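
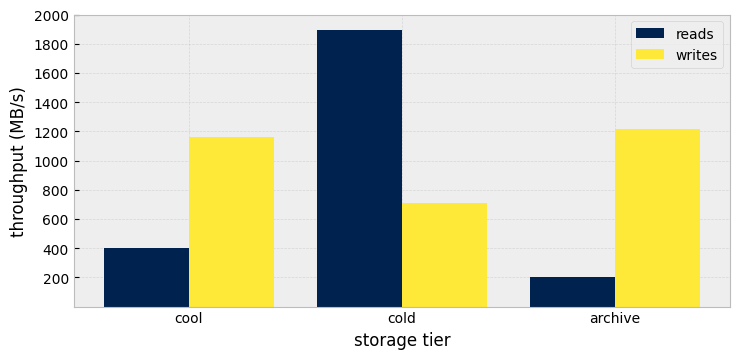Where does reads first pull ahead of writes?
cold

cool: reads ≈ 400 vs writes ≈ 1200 (not yet); cold: reads ≈ 1800 vs writes ≈ 800 (first crossover).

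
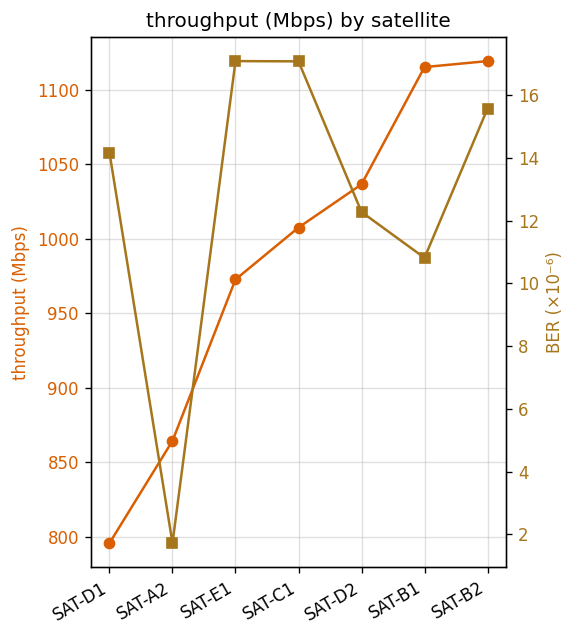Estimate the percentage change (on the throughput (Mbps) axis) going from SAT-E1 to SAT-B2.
≈ +15.8%

SAT-E1 ≈ 950, SAT-B2 ≈ 1100; (1100 − 950) / 950 ≈ +15.8%.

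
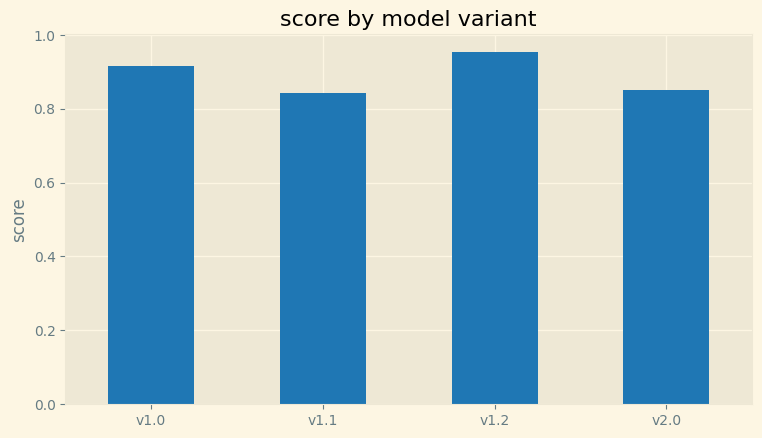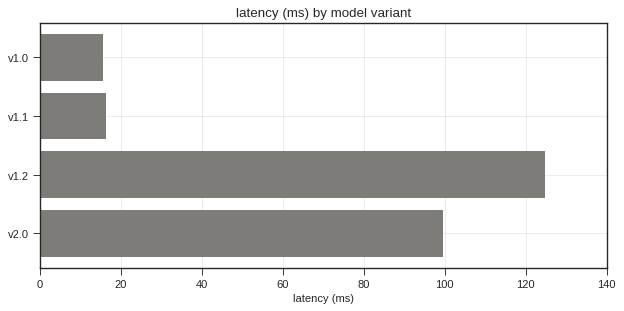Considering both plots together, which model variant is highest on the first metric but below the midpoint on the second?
v1.0

Chart 2 median latency (ms) ≈ 60; below-median model variants: v1.0, v1.1. Among those, v1.0 has the highest score (≈ 0.9).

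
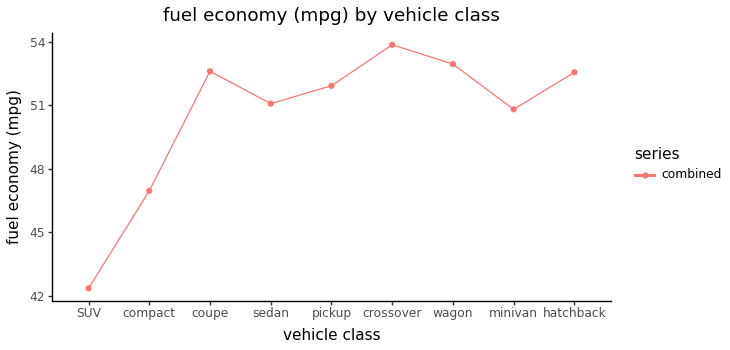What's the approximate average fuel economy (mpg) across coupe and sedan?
(53 + 51) / 2 ≈ 52.

≈ 52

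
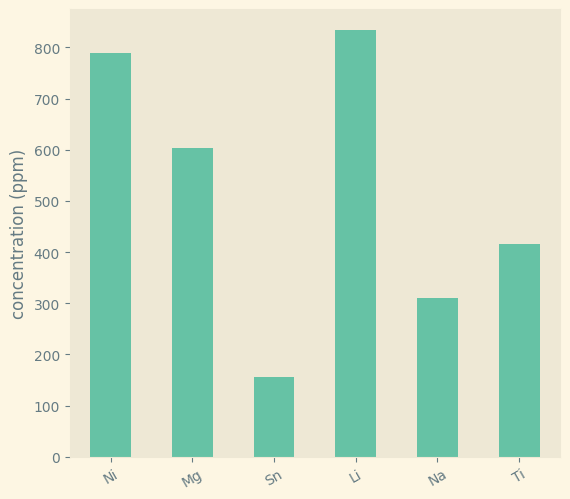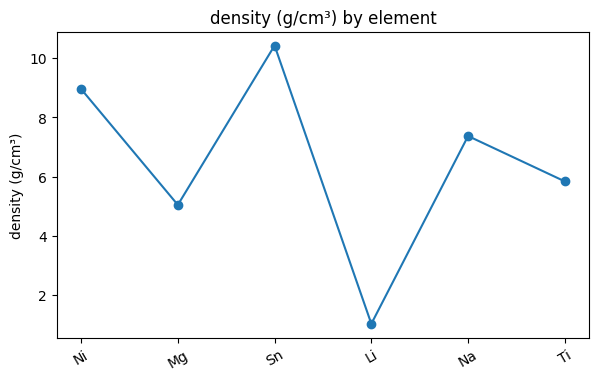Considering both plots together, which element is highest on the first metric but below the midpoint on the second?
Chart 2 median density (g/cm³) ≈ 7; below-median elements: Mg, Li, Ti. Among those, Li has the highest concentration (ppm) (≈ 800).

Li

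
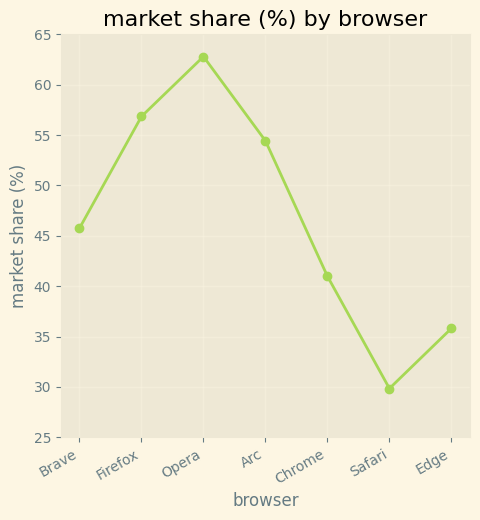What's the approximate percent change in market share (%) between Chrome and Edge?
Chrome ≈ 40, Edge ≈ 35; (35 − 40) / 40 ≈ -12.5%.

≈ -12.5%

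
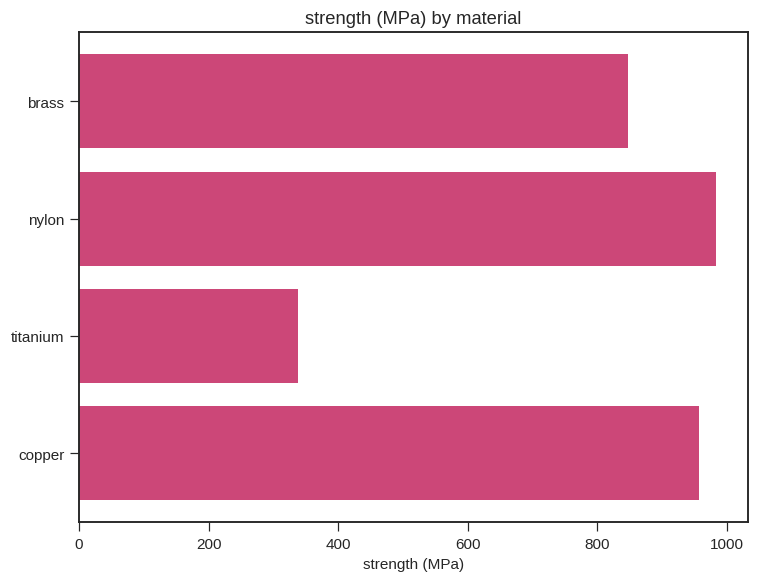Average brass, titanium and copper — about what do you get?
≈ 700

(800 + 300 + 1000) / 3 ≈ 700.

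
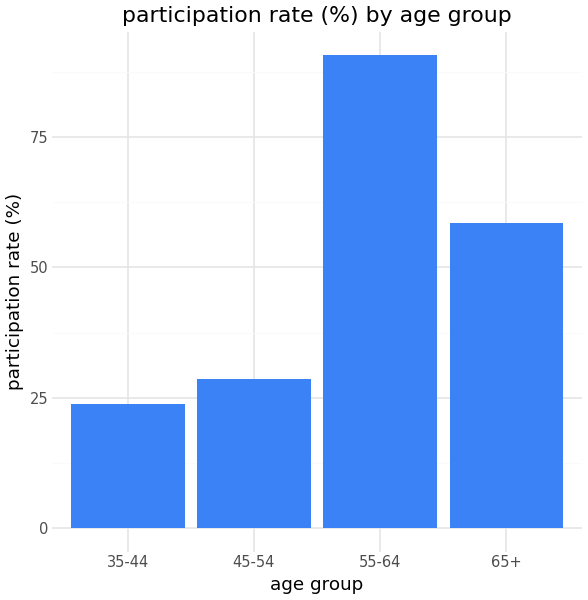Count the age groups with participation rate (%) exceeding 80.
1

Above 80: 55-64.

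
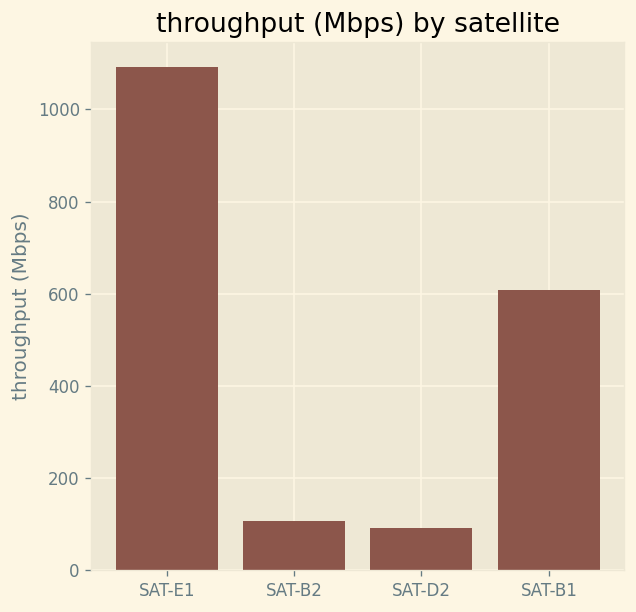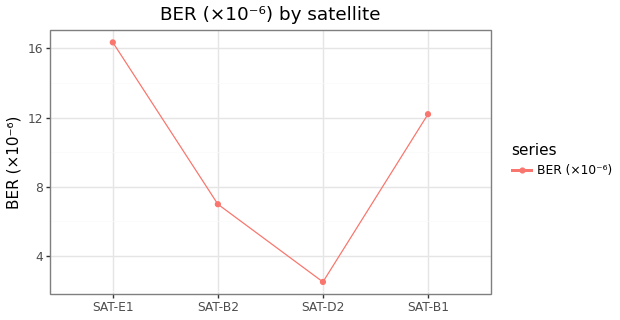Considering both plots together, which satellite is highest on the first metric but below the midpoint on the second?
SAT-B2

Chart 2 median BER (×10⁻⁶) ≈ 10; below-median satellites: SAT-B2, SAT-D2. Among those, SAT-B2 has the highest throughput (Mbps) (≈ 200).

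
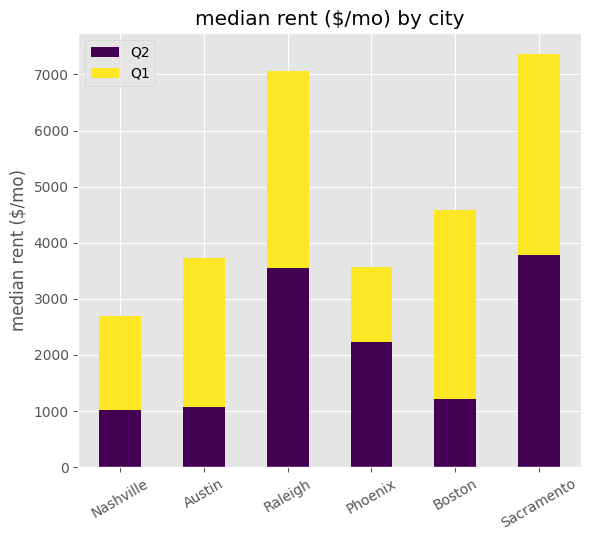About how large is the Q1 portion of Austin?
Q1 top ≈ 4000, bottom ≈ 1000; segment ≈ 3000.

≈ 3000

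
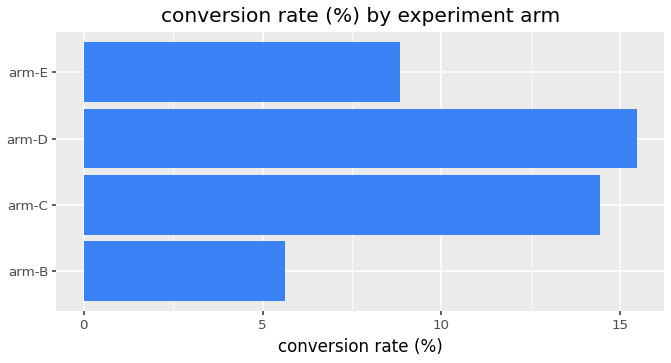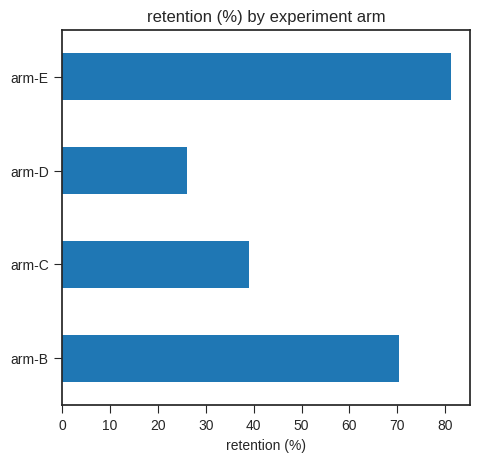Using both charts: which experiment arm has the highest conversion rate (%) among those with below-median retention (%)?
Chart 2 median retention (%) ≈ 50; below-median experiment arms: arm-C, arm-D. Among those, arm-D has the highest conversion rate (%) (≈ 16).

arm-D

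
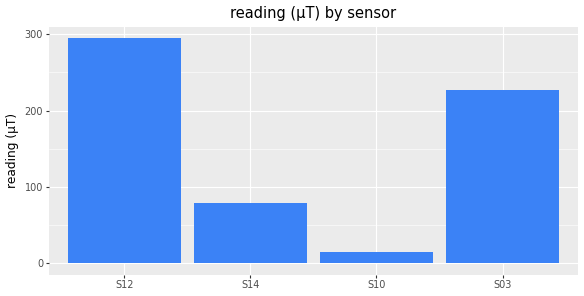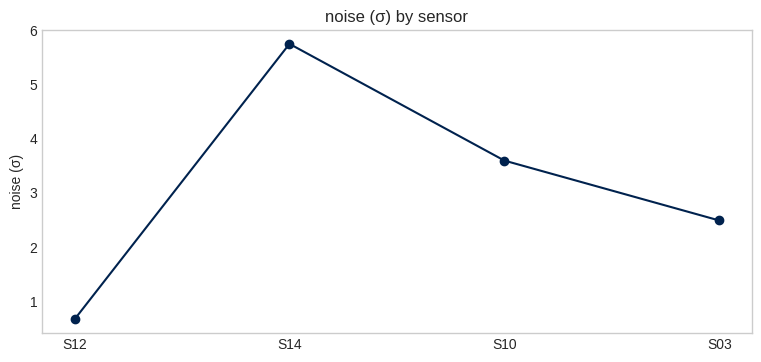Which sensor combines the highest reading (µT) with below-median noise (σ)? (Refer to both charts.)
S12

Chart 2 median noise (σ) ≈ 3; below-median sensors: S12, S03. Among those, S12 has the highest reading (µT) (≈ 300).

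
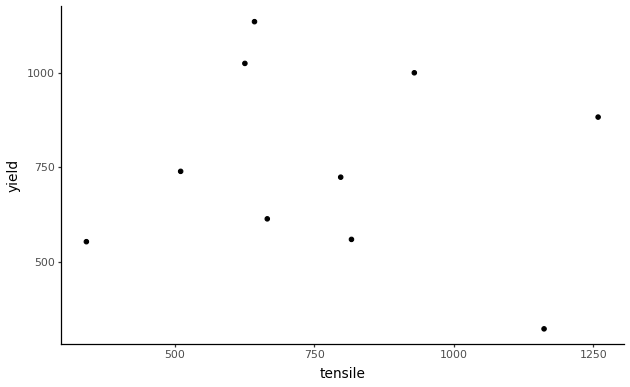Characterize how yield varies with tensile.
Points are roughly uncorrelated; weak (|r| ≈ 0.1).

no clear correlation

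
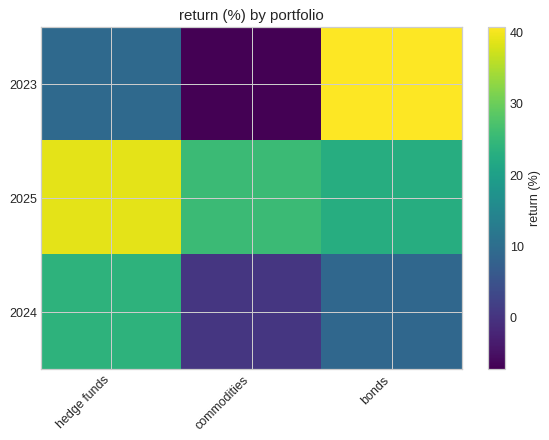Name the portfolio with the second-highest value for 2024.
bonds

Top 3 for 2024: hedge funds ≈ 25, bonds ≈ 10, commodities ≈ 0.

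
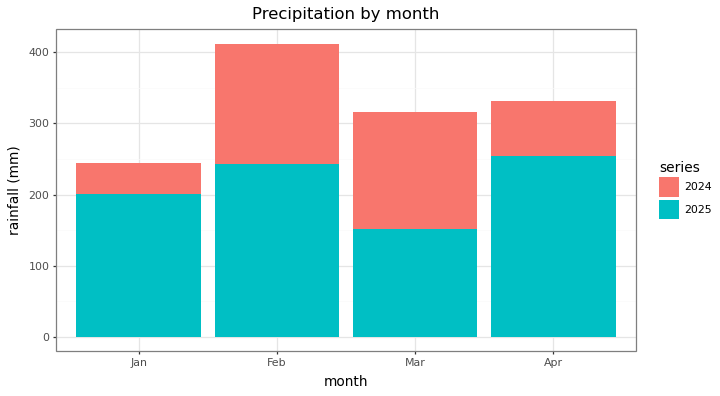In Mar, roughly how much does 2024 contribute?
≈ 150

2024 top ≈ 300, bottom ≈ 150; segment ≈ 150.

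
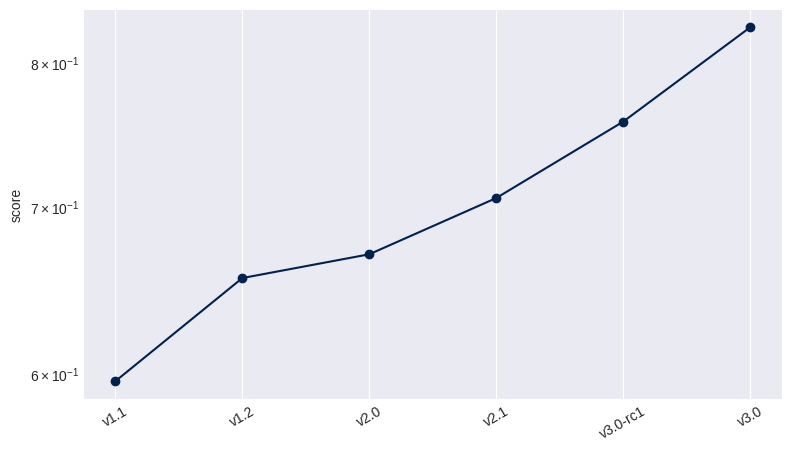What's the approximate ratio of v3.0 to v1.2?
v3.0 ≈ 0.82, v1.2 ≈ 0.66; 0.82/0.66 ≈ 1.24.

≈ 1.24×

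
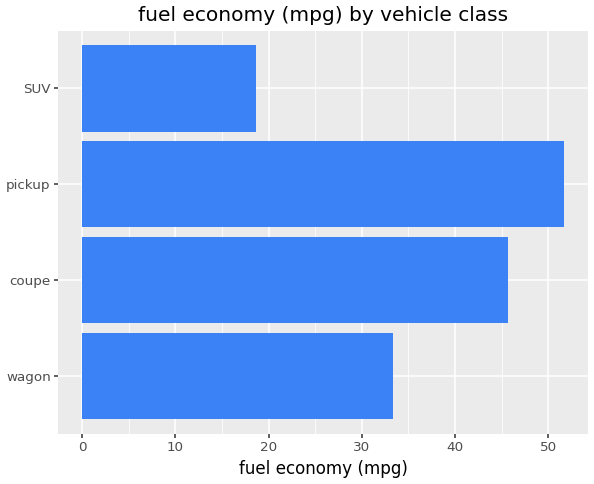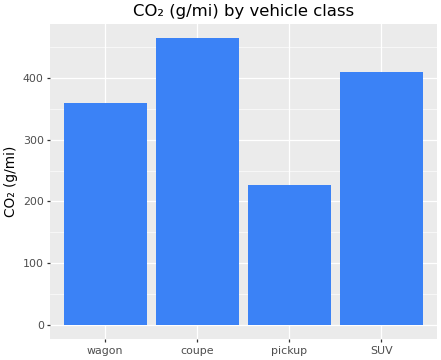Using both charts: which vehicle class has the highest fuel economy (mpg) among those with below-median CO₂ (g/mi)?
pickup

Chart 2 median CO₂ (g/mi) ≈ 400; below-median vehicle classes: wagon, pickup. Among those, pickup has the highest fuel economy (mpg) (≈ 50).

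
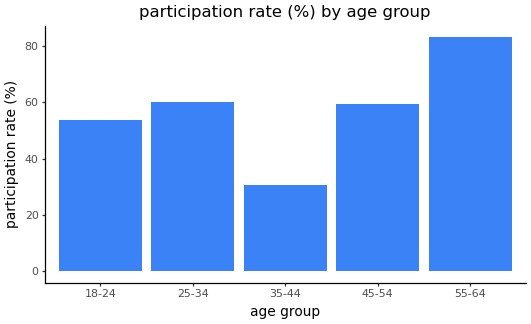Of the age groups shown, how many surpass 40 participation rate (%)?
4

Above 40: 18-24, 25-34, 45-54, 55-64.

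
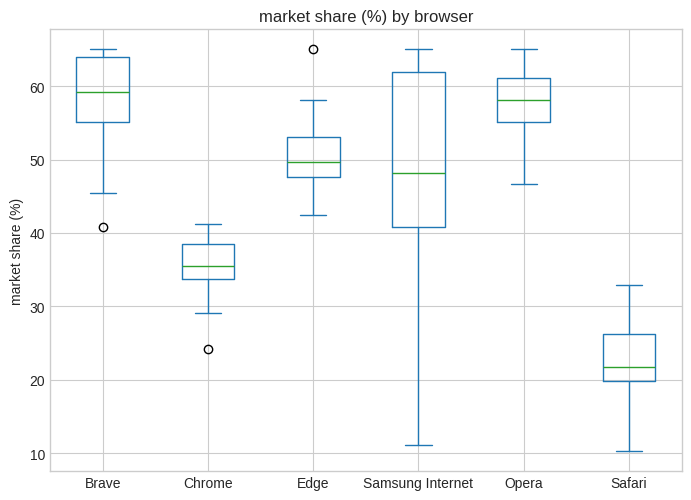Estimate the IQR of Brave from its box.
Q3 ≈ 65, Q1 ≈ 55; IQR ≈ 10.

≈ 10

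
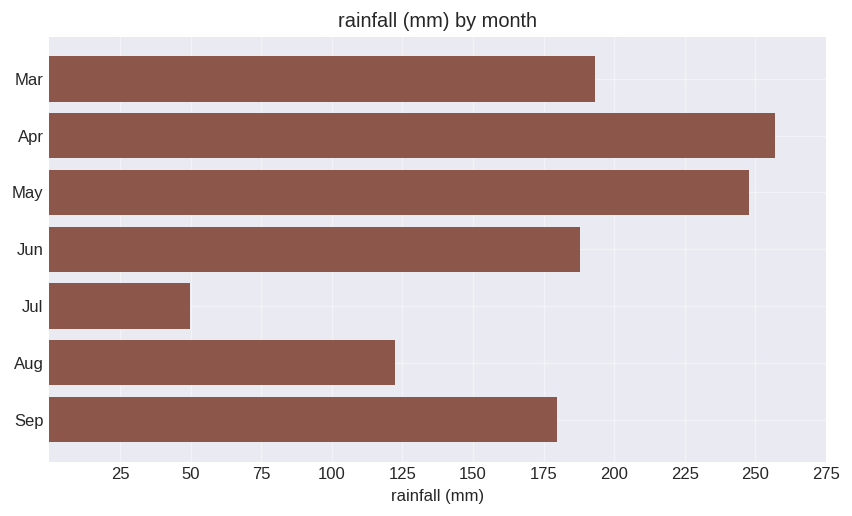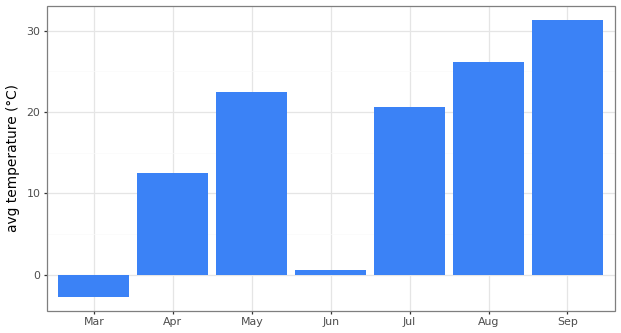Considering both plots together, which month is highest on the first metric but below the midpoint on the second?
Apr

Chart 2 median avg temperature (°C) ≈ 20; below-median months: Mar, Apr, Jun. Among those, Apr has the highest rainfall (mm) (≈ 250).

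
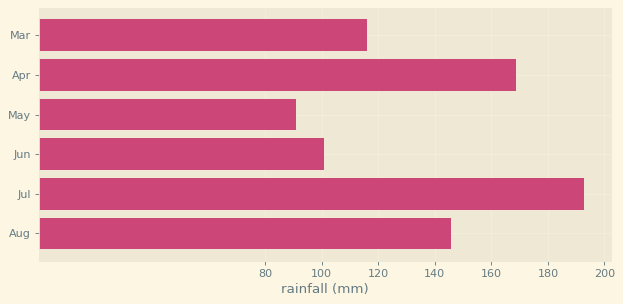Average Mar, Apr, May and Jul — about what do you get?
≈ 145

(120 + 160 + 100 + 200) / 4 ≈ 145.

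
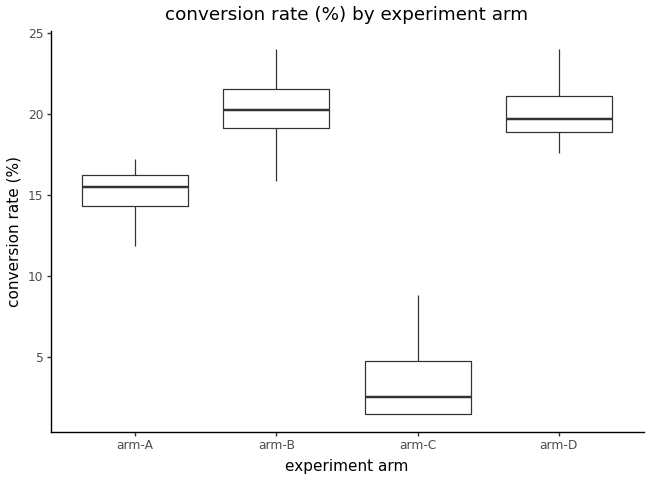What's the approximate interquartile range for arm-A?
≈ 2

Q3 ≈ 16, Q1 ≈ 14; IQR ≈ 2.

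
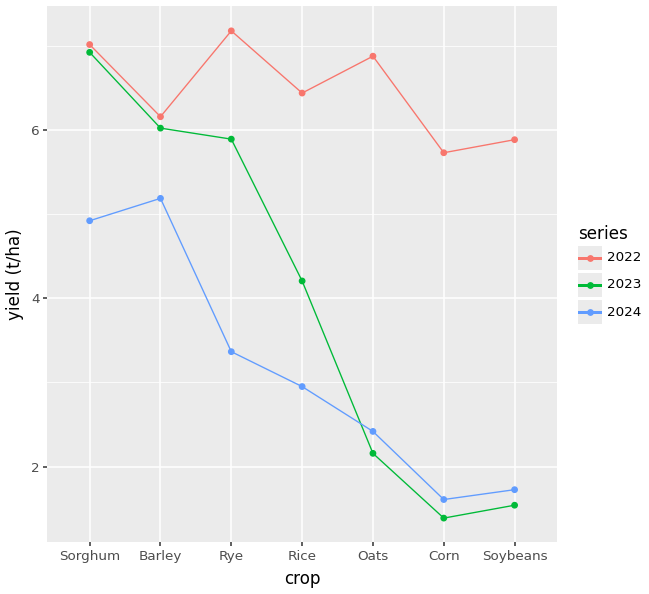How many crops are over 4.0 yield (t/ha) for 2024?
2

Above 4.0: Sorghum, Barley.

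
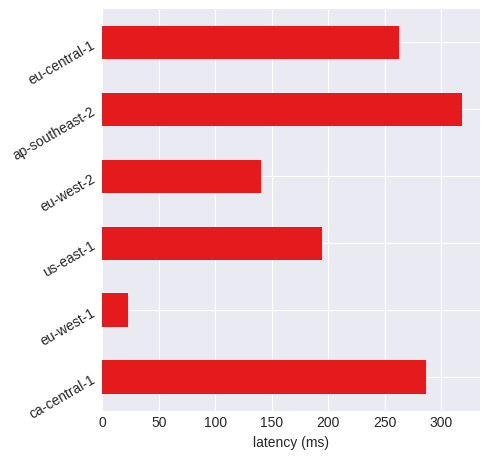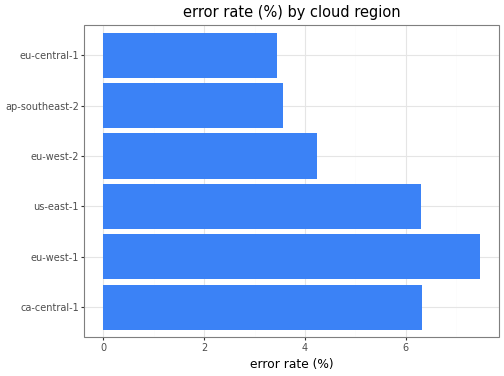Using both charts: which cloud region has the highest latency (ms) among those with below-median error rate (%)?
ap-southeast-2

Chart 2 median error rate (%) ≈ 5; below-median cloud regions: eu-west-2, ap-southeast-2, eu-central-1. Among those, ap-southeast-2 has the highest latency (ms) (≈ 300).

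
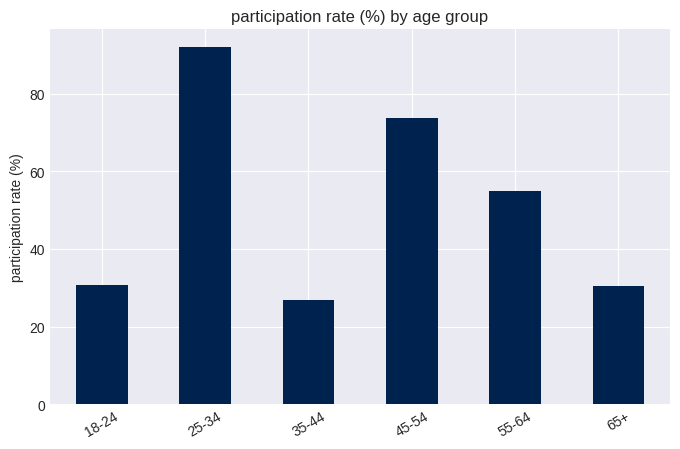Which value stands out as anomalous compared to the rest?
25-34 ≈ 90; the rest sit between ≈ 30 and ≈ 70.

25-34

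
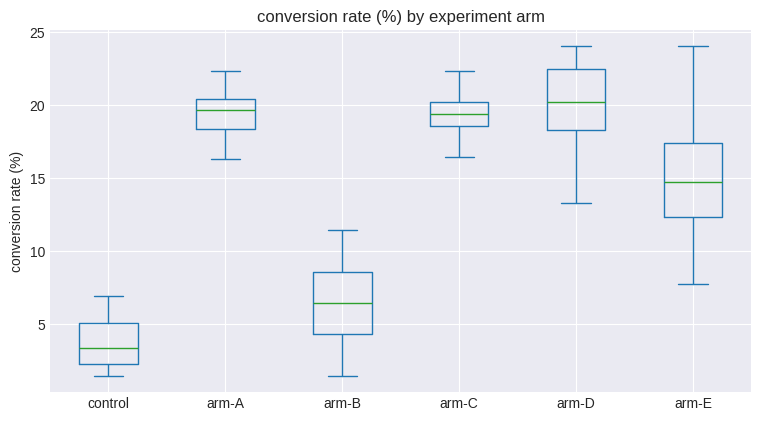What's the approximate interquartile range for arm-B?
Q3 ≈ 8, Q1 ≈ 4; IQR ≈ 4.

≈ 4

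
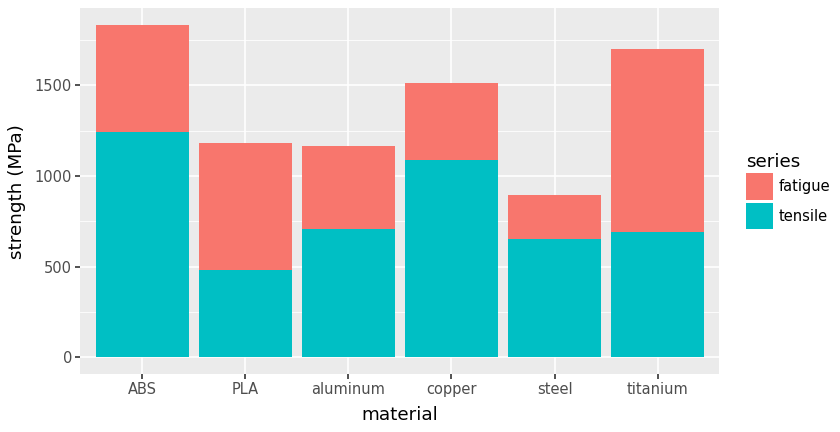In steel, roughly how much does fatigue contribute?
≈ 200

fatigue top ≈ 800, bottom ≈ 600; segment ≈ 200.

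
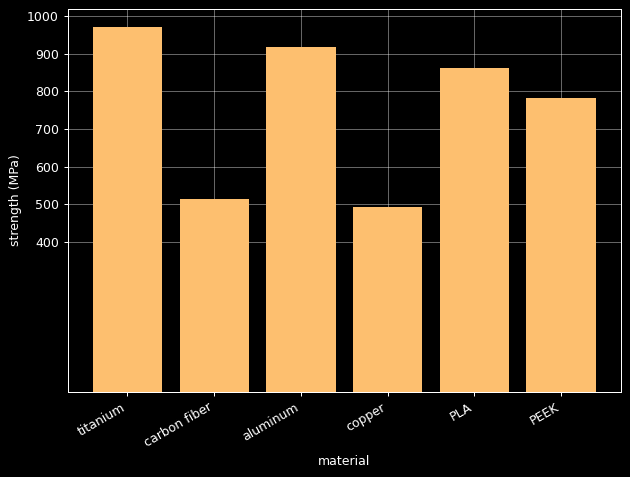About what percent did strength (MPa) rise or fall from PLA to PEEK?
PLA ≈ 900, PEEK ≈ 800; (800 − 900) / 900 ≈ -11.1%.

≈ -11.1%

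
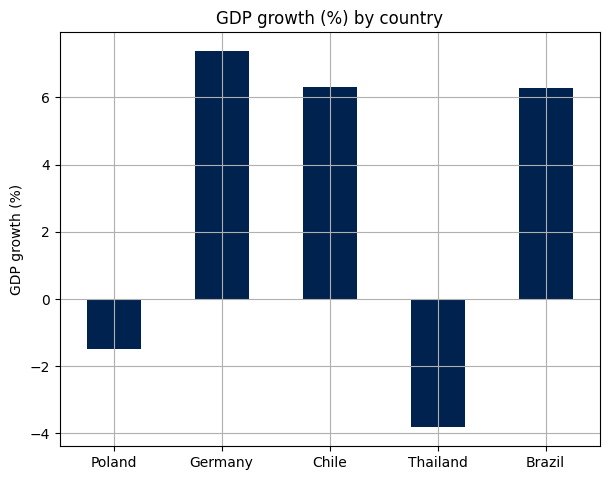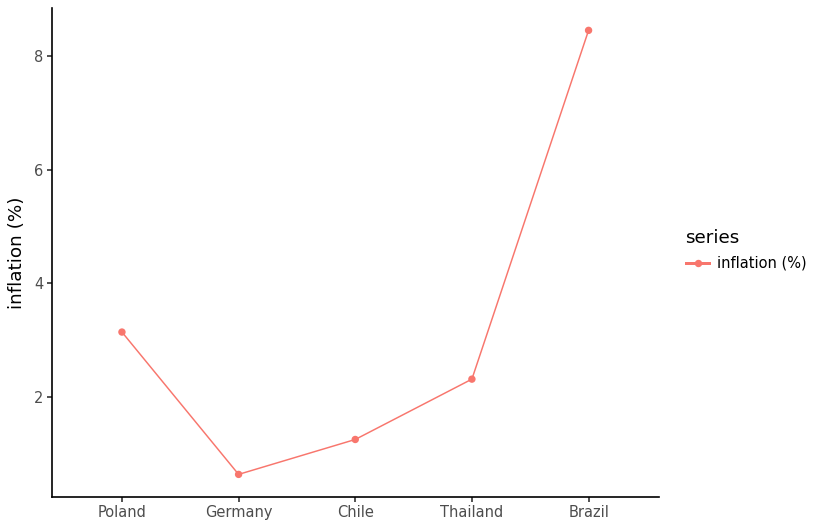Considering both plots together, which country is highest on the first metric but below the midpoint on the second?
Germany

Chart 2 median inflation (%) ≈ 2; below-median countries: Germany, Chile. Among those, Germany has the highest GDP growth (%) (≈ 7).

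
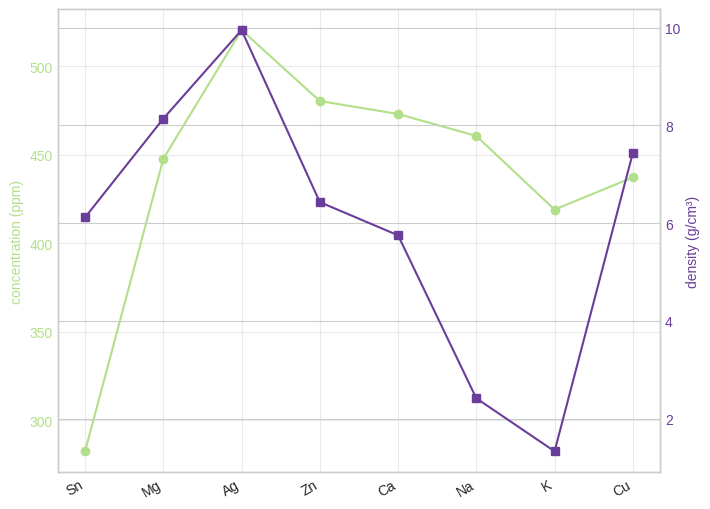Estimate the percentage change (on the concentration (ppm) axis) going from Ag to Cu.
Ag ≈ 520, Cu ≈ 440; (440 − 520) / 520 ≈ -15.4%.

≈ -15.4%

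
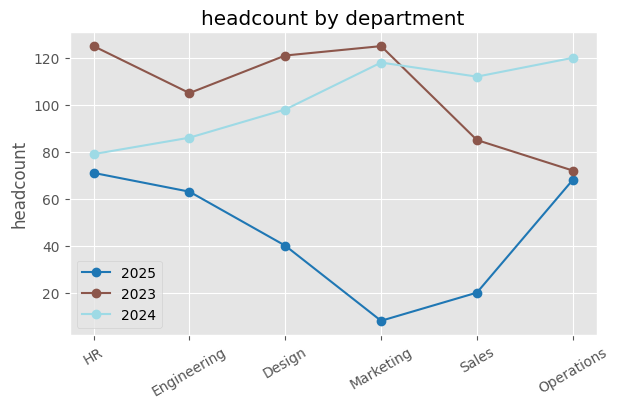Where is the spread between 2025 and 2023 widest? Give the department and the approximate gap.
Marketing: 2025 ≈ 10, 2023 ≈ 120 → gap ≈ 110. Next-largest (Design) is only ≈ 80.

Marketing, ≈ 110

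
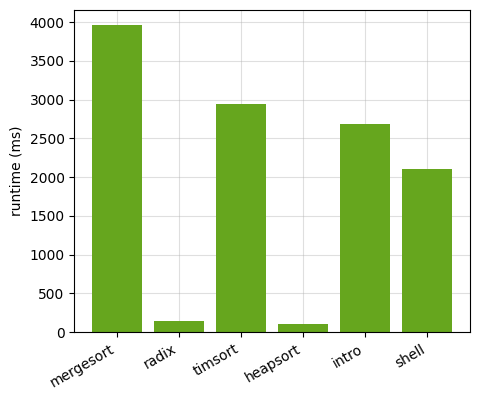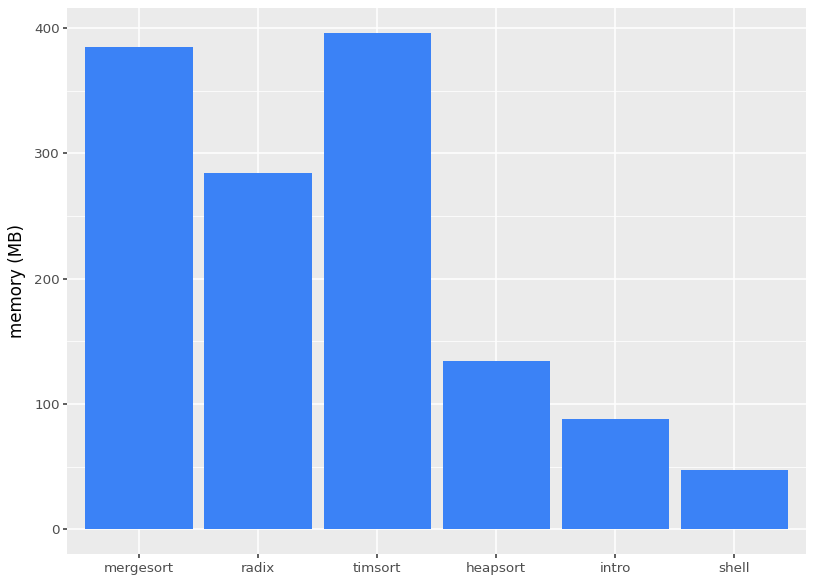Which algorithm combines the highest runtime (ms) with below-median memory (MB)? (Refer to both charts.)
intro

Chart 2 median memory (MB) ≈ 200; below-median algorithms: heapsort, intro, shell. Among those, intro has the highest runtime (ms) (≈ 2500).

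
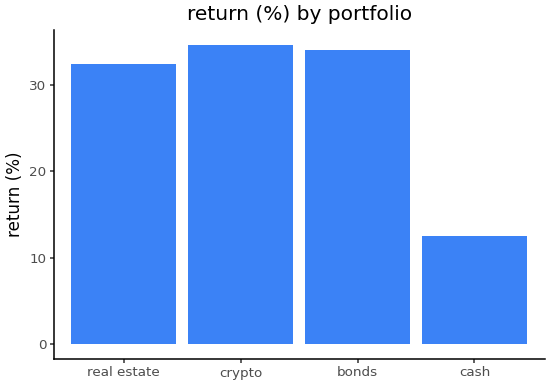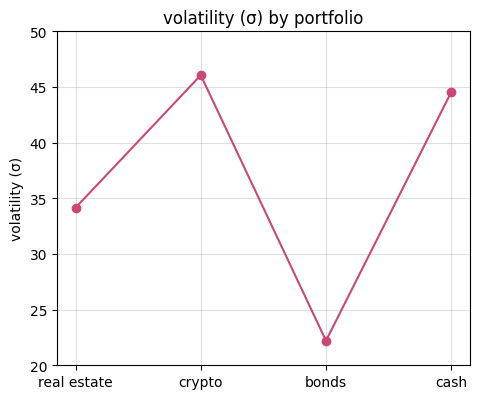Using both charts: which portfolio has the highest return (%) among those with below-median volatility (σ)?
Chart 2 median volatility (σ) ≈ 40; below-median portfolios: real estate, bonds. Among those, bonds has the highest return (%) (≈ 35).

bonds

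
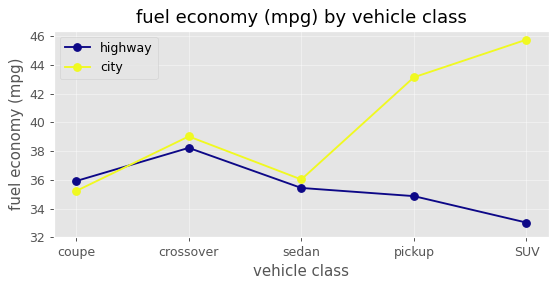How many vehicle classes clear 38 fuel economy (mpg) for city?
3

Above 38: crossover, pickup, SUV.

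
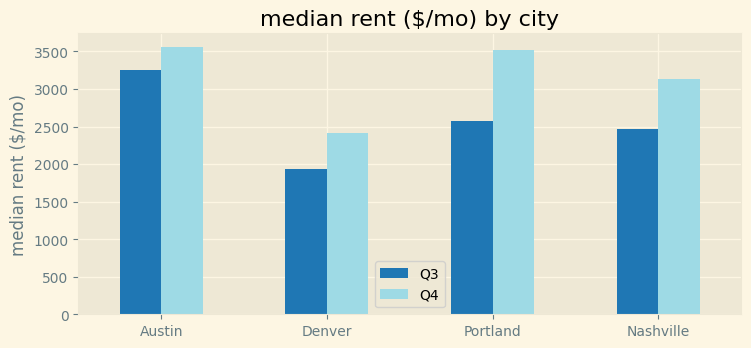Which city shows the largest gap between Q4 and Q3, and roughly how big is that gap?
Portland, ≈ 1000 $/mo

Portland: Q4 ≈ 3500, Q3 ≈ 2500 → gap ≈ 1000. Next-largest (Nashville) is only ≈ 500.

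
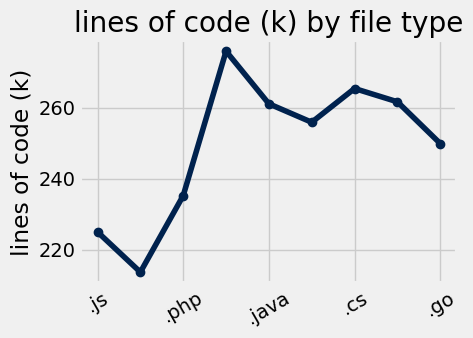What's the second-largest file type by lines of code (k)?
Top 3: .rb ≈ 280, .cs ≈ 270, .cpp ≈ 260.

.cs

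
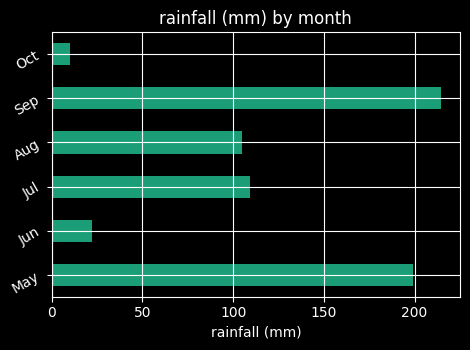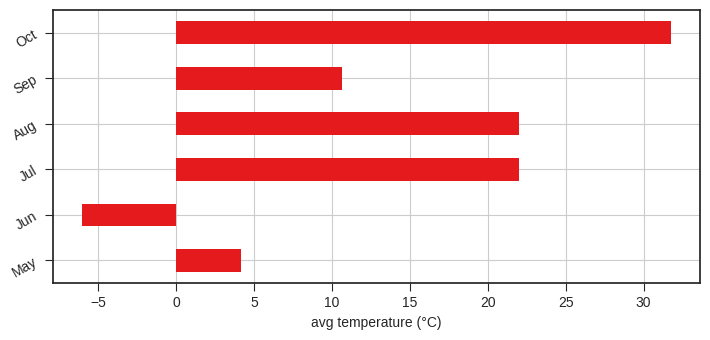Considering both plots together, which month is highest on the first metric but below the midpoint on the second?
Sep

Chart 2 median avg temperature (°C) ≈ 15; below-median months: May, Jun, Sep. Among those, Sep has the highest rainfall (mm) (≈ 220).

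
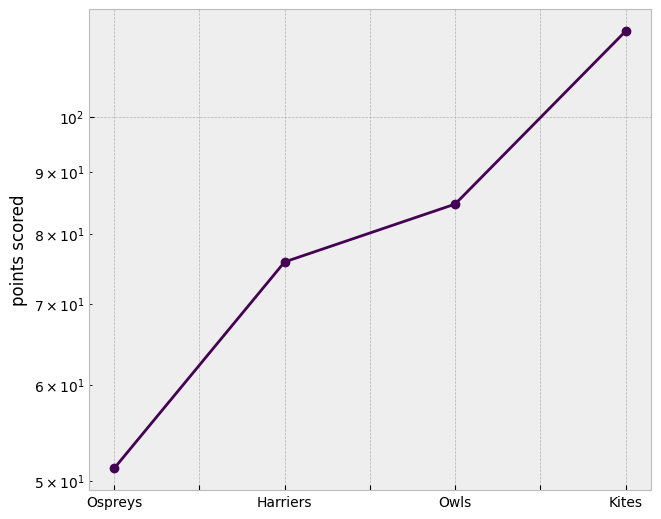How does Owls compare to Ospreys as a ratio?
Owls ≈ 80, Ospreys ≈ 50; 80/50 ≈ 1.6.

≈ 1.6×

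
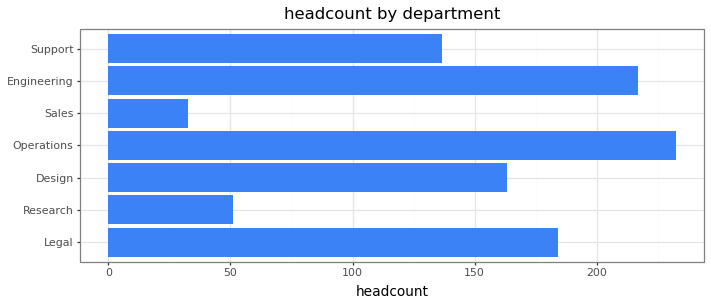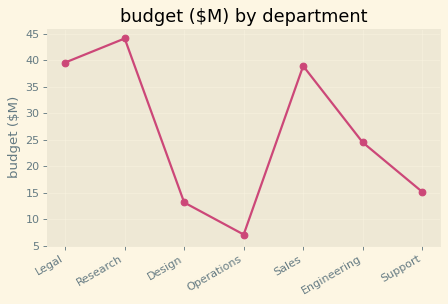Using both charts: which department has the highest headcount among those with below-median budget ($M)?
Chart 2 median budget ($M) ≈ 25; below-median departments: Design, Operations, Support. Among those, Operations has the highest headcount (≈ 225).

Operations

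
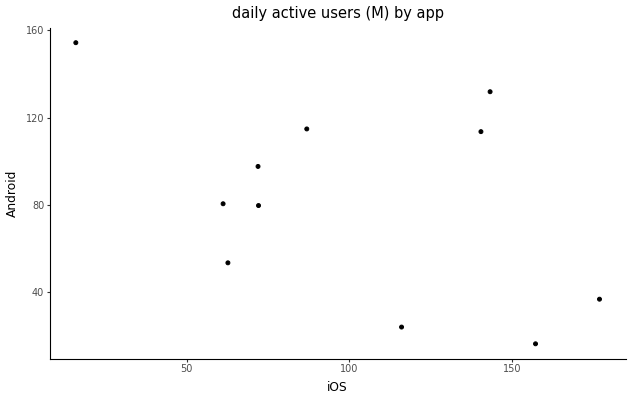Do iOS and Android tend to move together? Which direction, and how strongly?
Points are negatively correlated; moderate (|r| ≈ 0.5).

negative, moderate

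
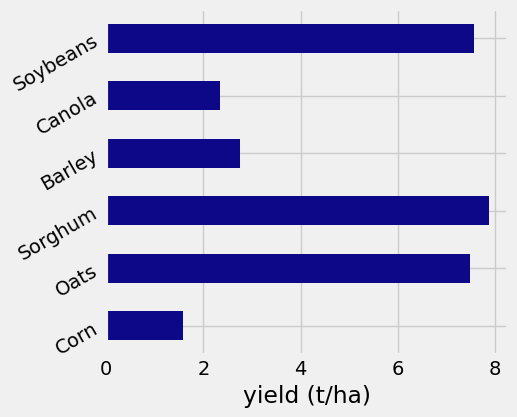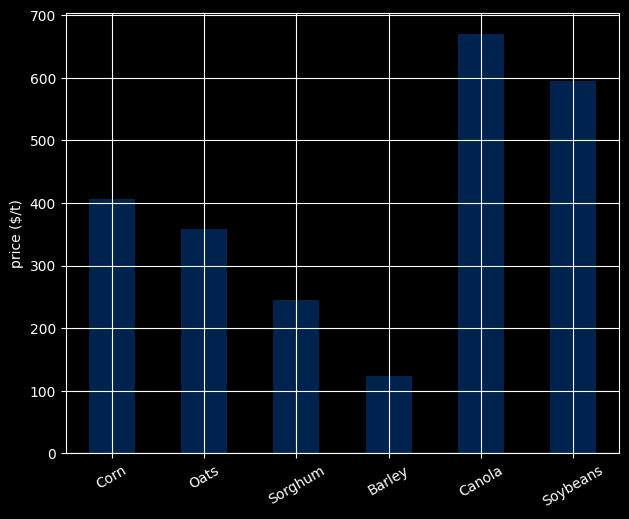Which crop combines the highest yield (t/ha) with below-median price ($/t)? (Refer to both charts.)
Sorghum

Chart 2 median price ($/t) ≈ 400; below-median crops: Oats, Sorghum, Barley. Among those, Sorghum has the highest yield (t/ha) (≈ 8).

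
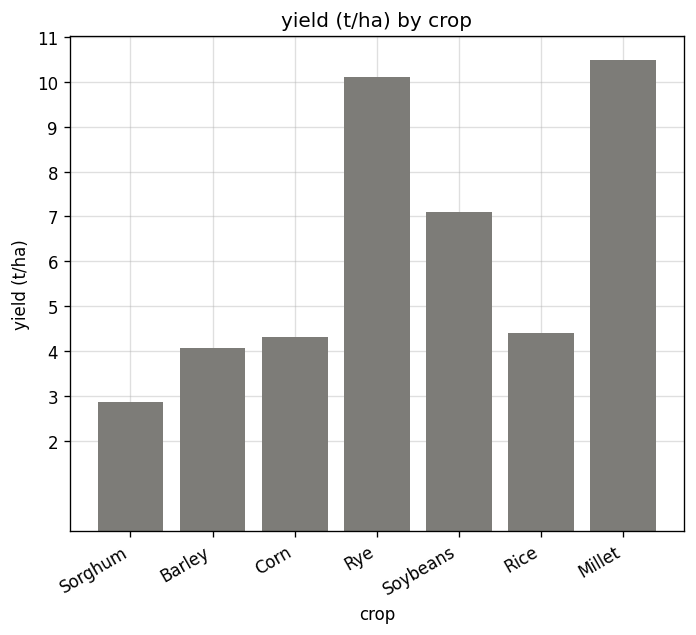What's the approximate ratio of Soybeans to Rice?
Soybeans ≈ 7, Rice ≈ 4; 7/4 ≈ 1.75.

≈ 1.75×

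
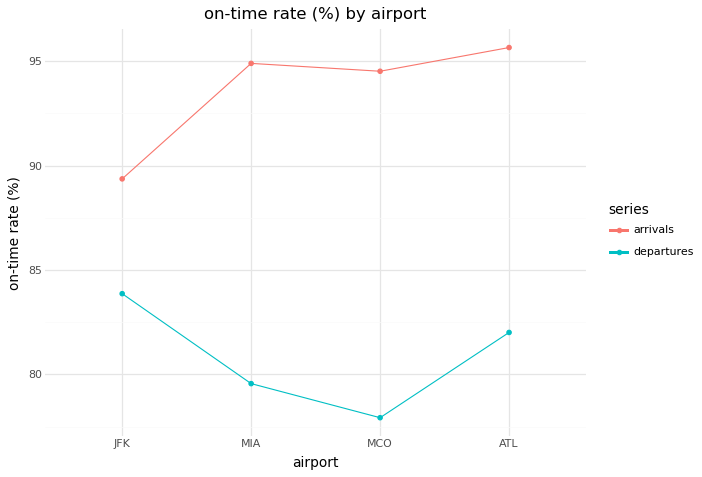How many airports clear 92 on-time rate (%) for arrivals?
Above 92: MIA, MCO, ATL.

3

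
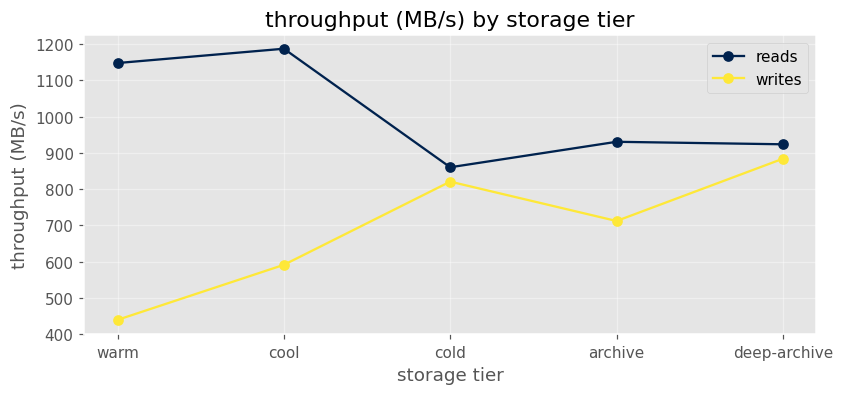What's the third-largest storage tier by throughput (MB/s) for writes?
Top 4 for writes: deep-archive ≈ 900, cold ≈ 800, archive ≈ 700, cool ≈ 600.

archive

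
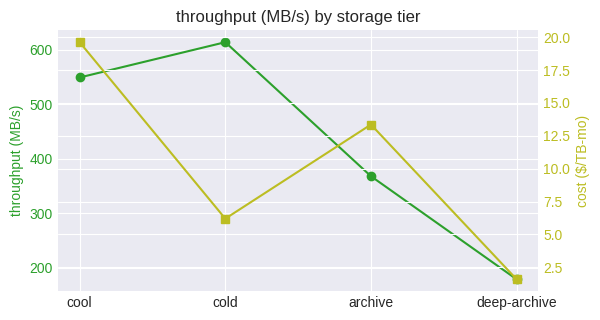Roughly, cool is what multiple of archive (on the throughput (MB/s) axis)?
≈ 1.57×

cool ≈ 550, archive ≈ 350; 550/350 ≈ 1.57.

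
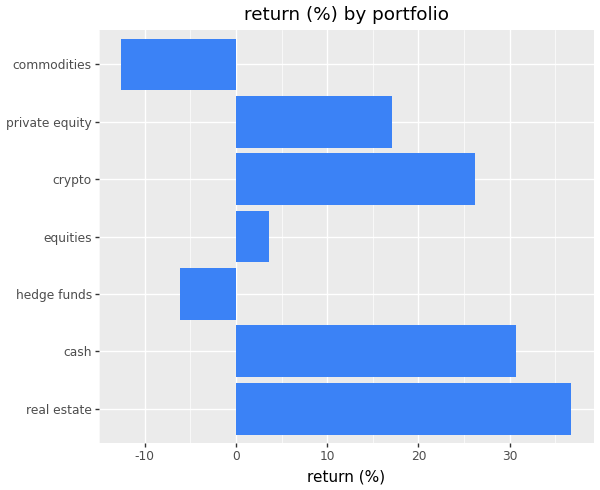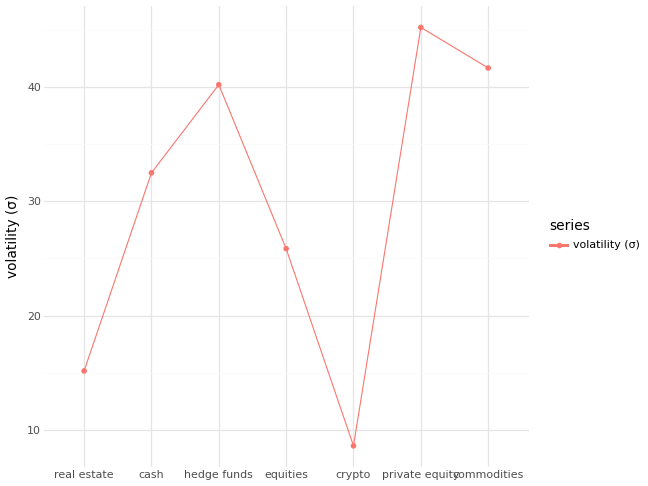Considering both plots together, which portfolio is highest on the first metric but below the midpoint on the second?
real estate

Chart 2 median volatility (σ) ≈ 30; below-median portfolios: real estate, equities, crypto. Among those, real estate has the highest return (%) (≈ 35).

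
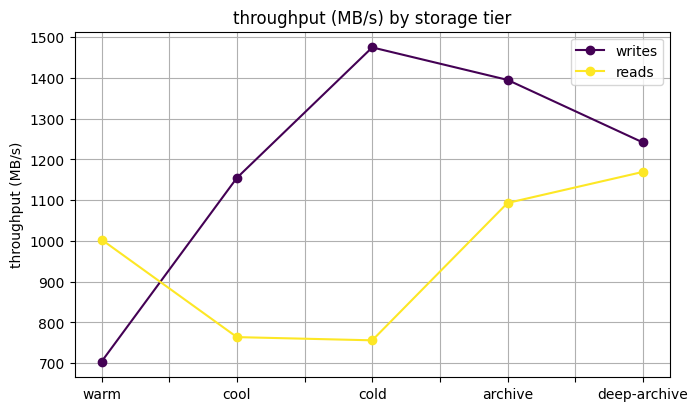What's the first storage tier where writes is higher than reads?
warm: writes ≈ 700 vs reads ≈ 1000 (not yet); cool: writes ≈ 1200 vs reads ≈ 800 (first crossover).

cool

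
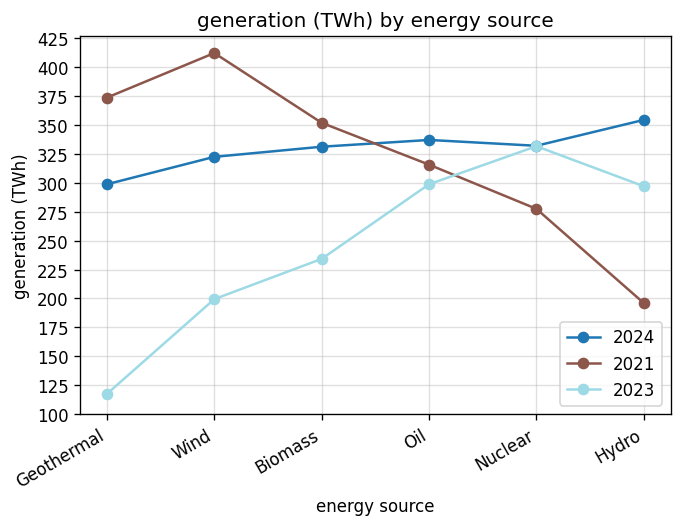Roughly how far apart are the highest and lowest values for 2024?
Max Hydro ≈ 350, min Geothermal ≈ 300; range ≈ 50.

≈ 50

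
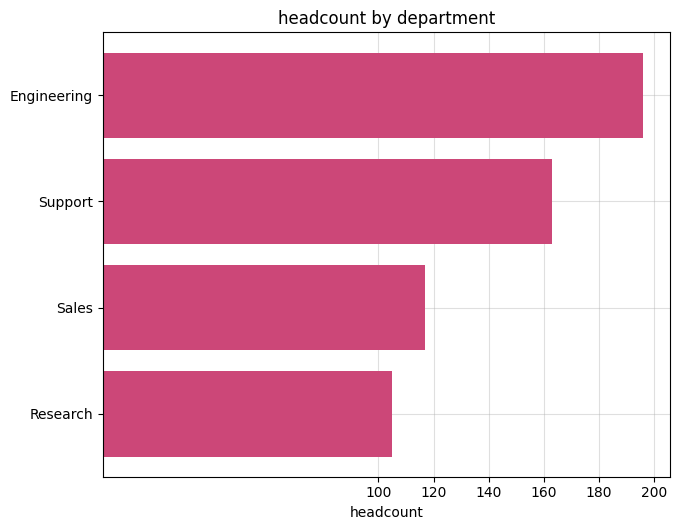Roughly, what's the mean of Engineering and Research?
≈ 150

(200 + 100) / 2 ≈ 150.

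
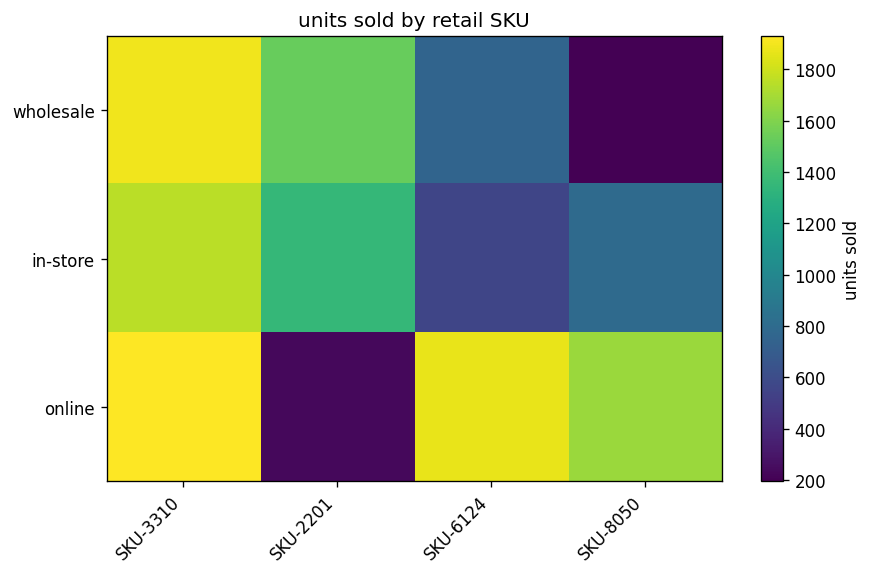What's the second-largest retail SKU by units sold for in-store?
SKU-2201

Top 3 for in-store: SKU-3310 ≈ 1800, SKU-2201 ≈ 1400, SKU-8050 ≈ 800.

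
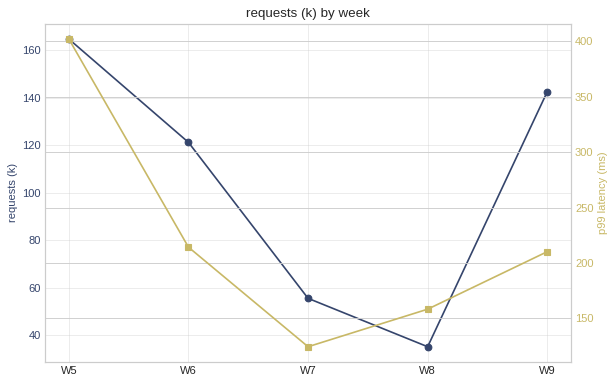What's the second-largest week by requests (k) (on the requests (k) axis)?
Top 3 (on the requests (k) axis): W5 ≈ 160, W9 ≈ 140, W6 ≈ 120.

W9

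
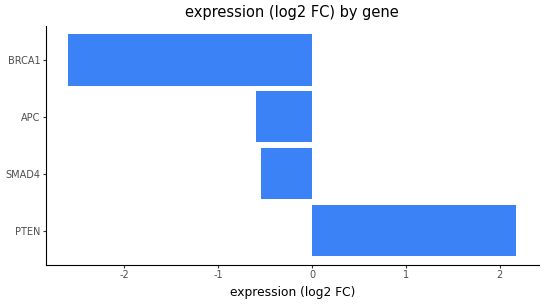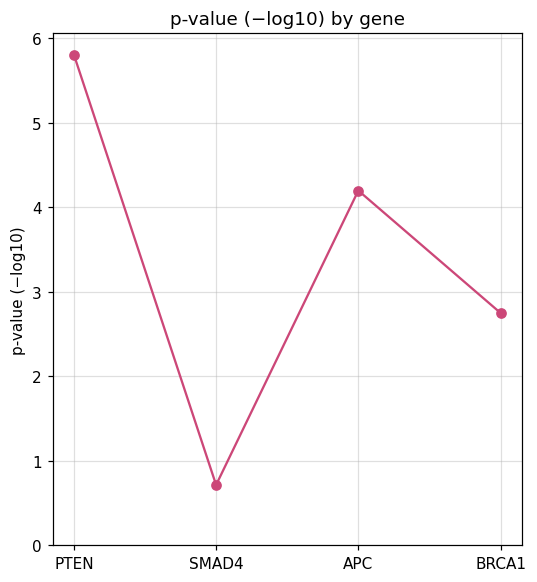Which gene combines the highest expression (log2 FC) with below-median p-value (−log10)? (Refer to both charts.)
Chart 2 median p-value (−log10) ≈ 3; below-median genes: SMAD4, BRCA1. Among those, SMAD4 has the highest expression (log2 FC) (≈ -0.6).

SMAD4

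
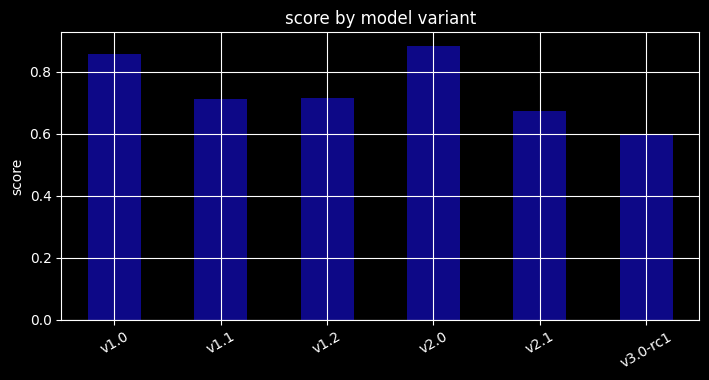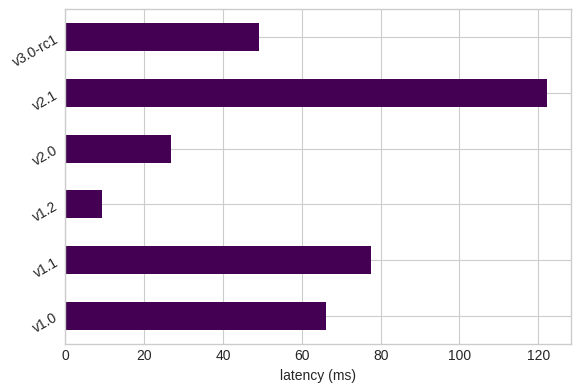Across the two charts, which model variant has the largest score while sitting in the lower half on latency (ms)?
Chart 2 median latency (ms) ≈ 60; below-median model variants: v1.2, v2.0, v3.0-rc1. Among those, v2.0 has the highest score (≈ 0.9).

v2.0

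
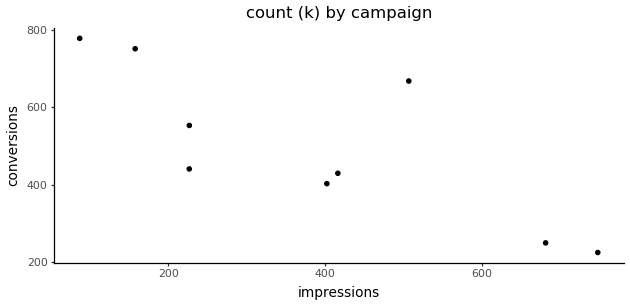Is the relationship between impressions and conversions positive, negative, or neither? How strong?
negative, strong

Points are negatively correlated; strong (|r| ≈ 0.8).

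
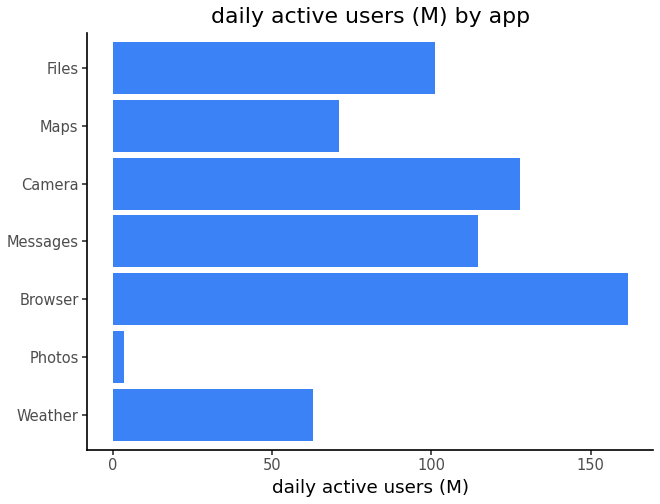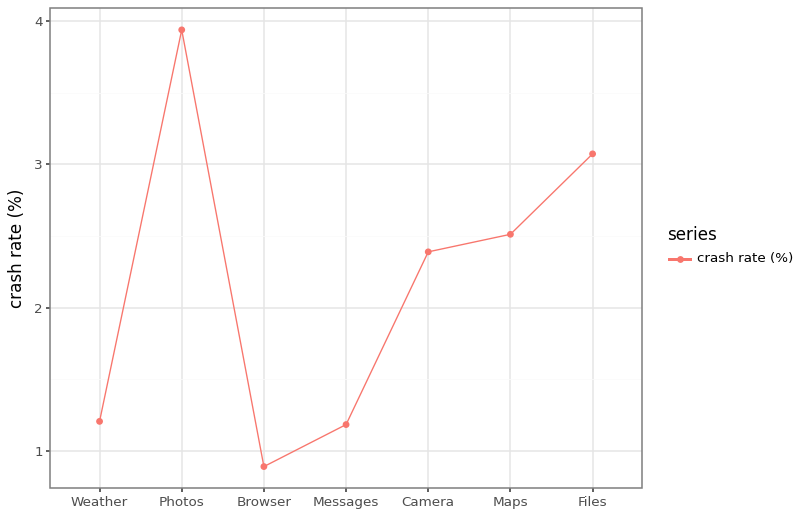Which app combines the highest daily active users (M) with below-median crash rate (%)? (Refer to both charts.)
Chart 2 median crash rate (%) ≈ 2.5; below-median apps: Weather, Browser, Messages. Among those, Browser has the highest daily active users (M) (≈ 160).

Browser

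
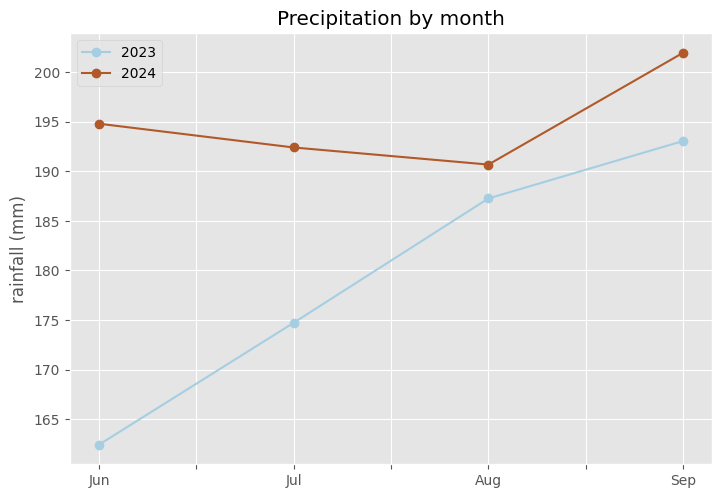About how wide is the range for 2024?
≈ 10

Max Sep ≈ 200, min Aug ≈ 190; range ≈ 10.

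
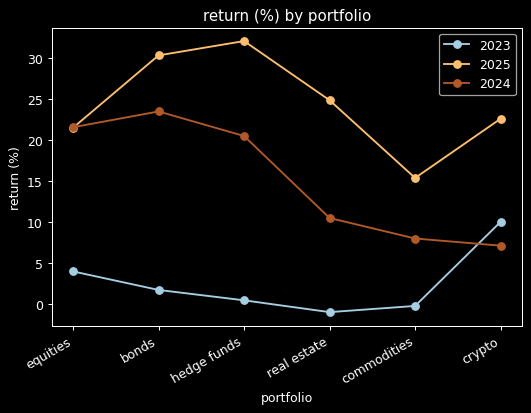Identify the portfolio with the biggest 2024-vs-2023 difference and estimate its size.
bonds, ≈ 25 %

bonds: 2024 ≈ 25, 2023 ≈ 0 → gap ≈ 25. Next-largest (hedge funds) is only ≈ 20.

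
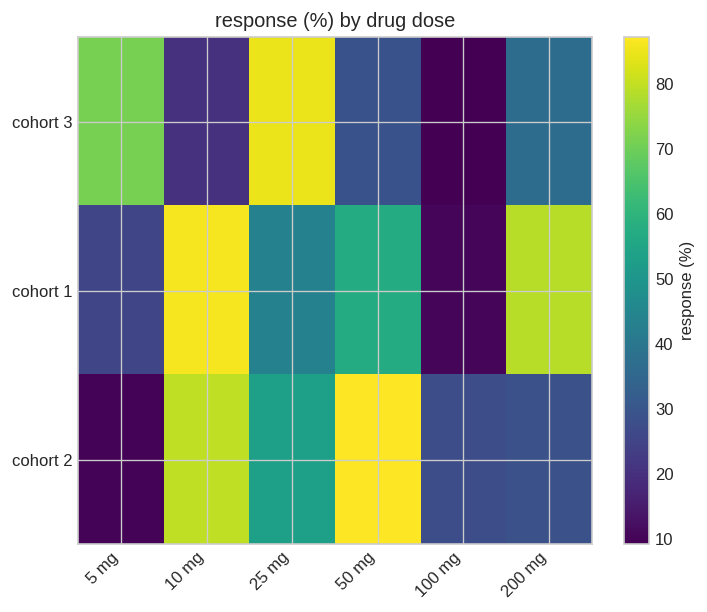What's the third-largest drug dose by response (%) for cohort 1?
Top 4 for cohort 1: 10 mg ≈ 90, 200 mg ≈ 80, 50 mg ≈ 60, 25 mg ≈ 40.

50 mg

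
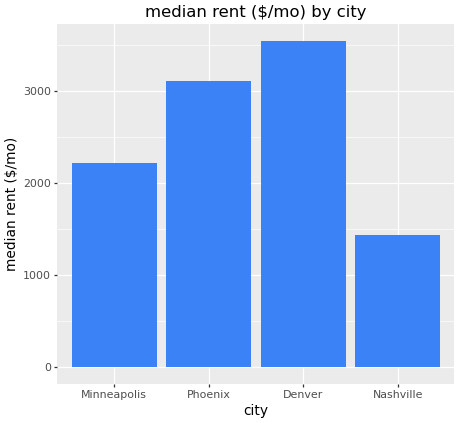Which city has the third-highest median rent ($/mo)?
Minneapolis

Top 4: Denver ≈ 3500, Phoenix ≈ 3000, Minneapolis ≈ 2000, Nashville ≈ 1500.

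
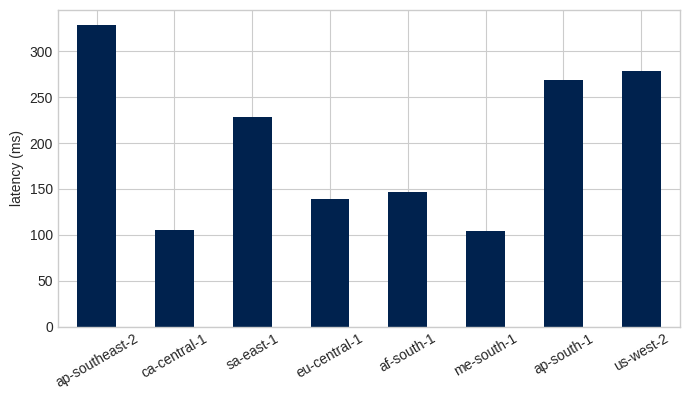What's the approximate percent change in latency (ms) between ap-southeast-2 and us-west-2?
≈ -14.3%

ap-southeast-2 ≈ 350, us-west-2 ≈ 300; (300 − 350) / 350 ≈ -14.3%.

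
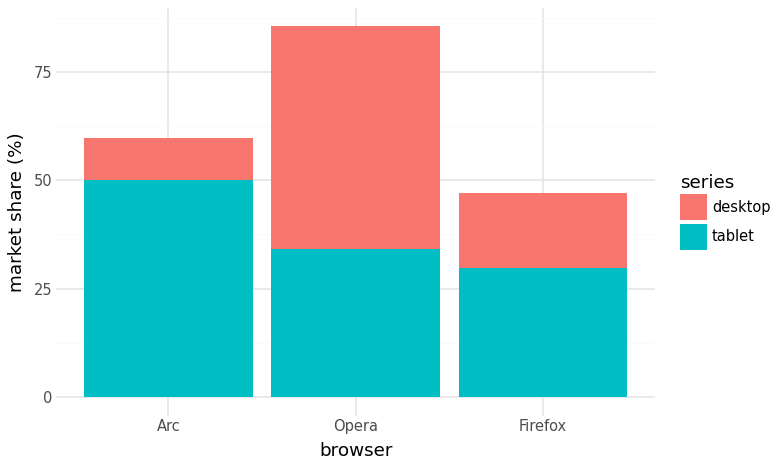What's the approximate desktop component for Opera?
≈ 60

desktop top ≈ 90, bottom ≈ 30; segment ≈ 60.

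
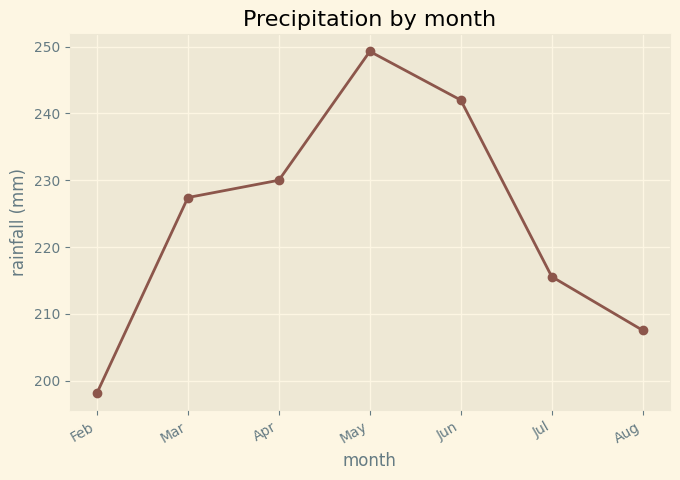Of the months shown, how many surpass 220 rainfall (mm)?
Above 220: Mar, Apr, May, Jun.

4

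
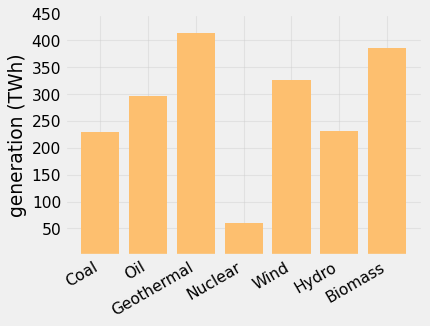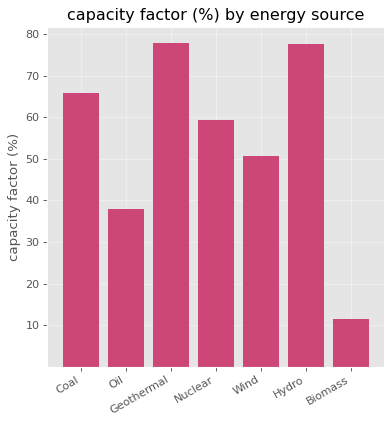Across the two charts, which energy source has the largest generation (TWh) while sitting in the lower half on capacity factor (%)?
Biomass

Chart 2 median capacity factor (%) ≈ 60; below-median energy sources: Oil, Wind, Biomass. Among those, Biomass has the highest generation (TWh) (≈ 400).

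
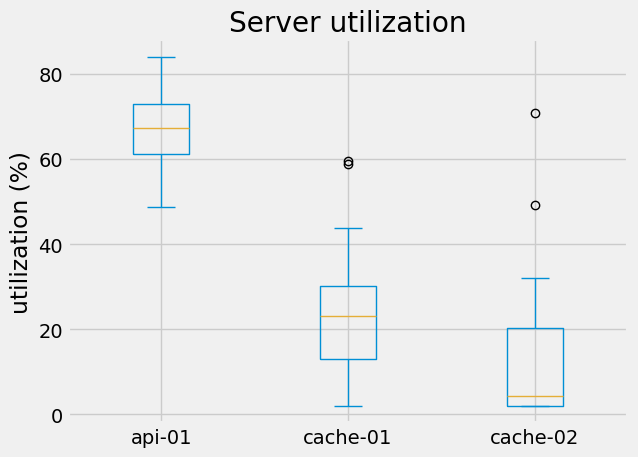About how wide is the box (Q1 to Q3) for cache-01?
≈ 15

Q3 ≈ 30, Q1 ≈ 15; IQR ≈ 15.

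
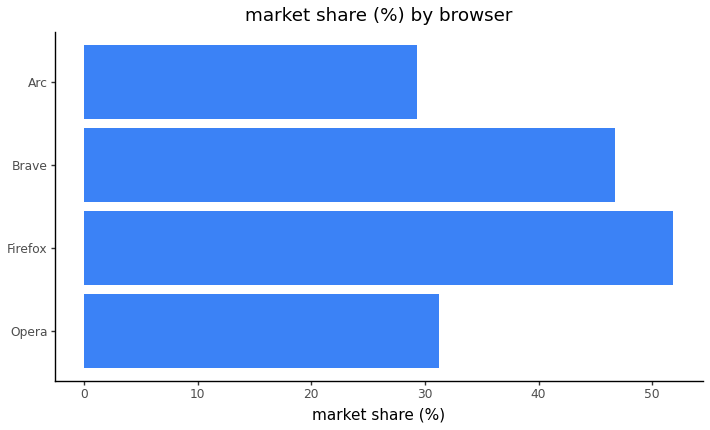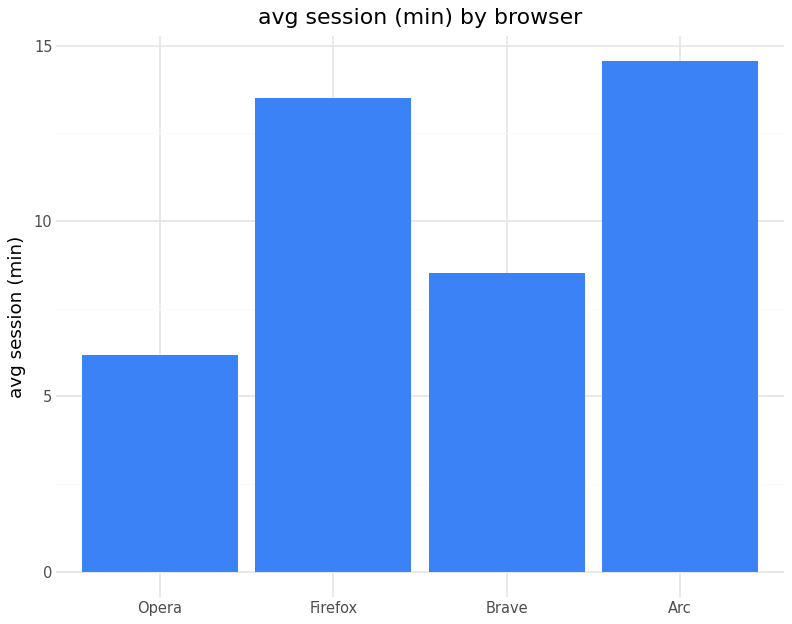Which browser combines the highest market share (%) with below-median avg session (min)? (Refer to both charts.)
Brave

Chart 2 median avg session (min) ≈ 12; below-median browsers: Opera, Brave. Among those, Brave has the highest market share (%) (≈ 45).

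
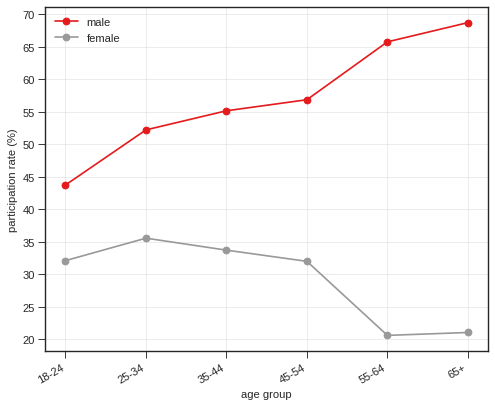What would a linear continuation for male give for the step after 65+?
Last three: 55, 65, 70 → slope ≈ 7.5/step → next ≈ 77.5.

≈ 77.5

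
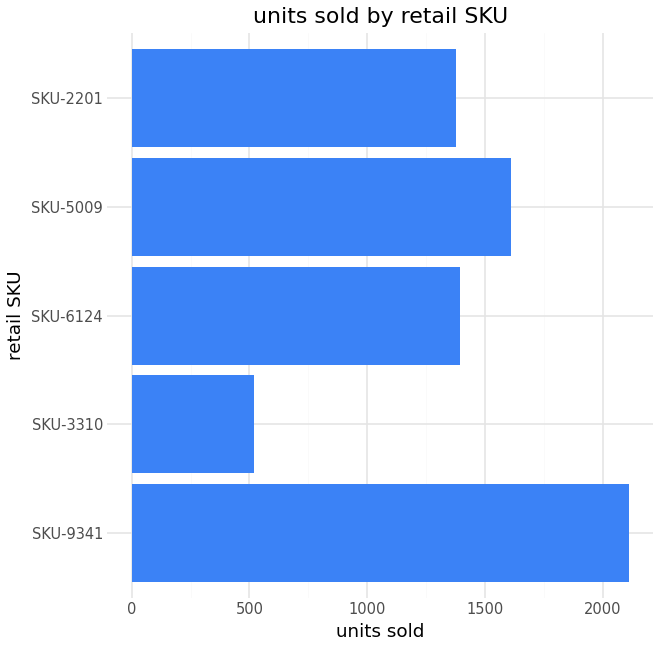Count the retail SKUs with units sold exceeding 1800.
Above 1800: SKU-9341.

1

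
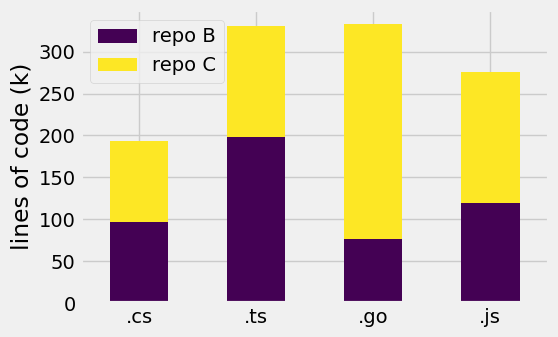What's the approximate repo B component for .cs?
repo B top ≈ 100, bottom ≈ 0; segment ≈ 100.

≈ 100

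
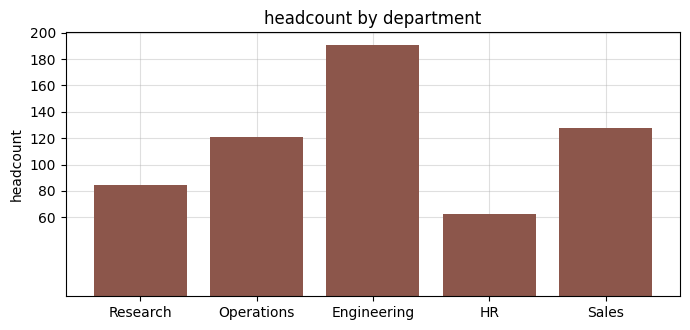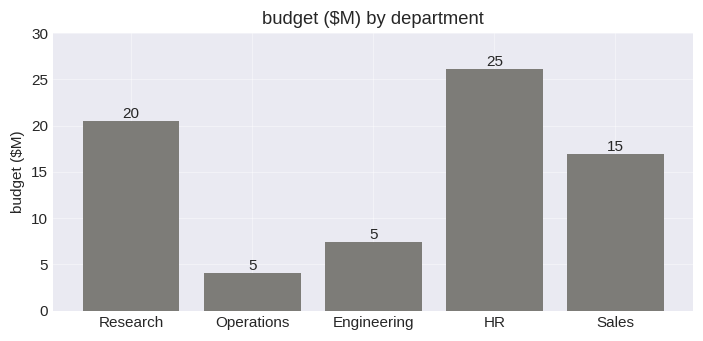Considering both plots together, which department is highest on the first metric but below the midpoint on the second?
Chart 2 median budget ($M) ≈ 15; below-median departments: Operations, Engineering. Among those, Engineering has the highest headcount (≈ 200).

Engineering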